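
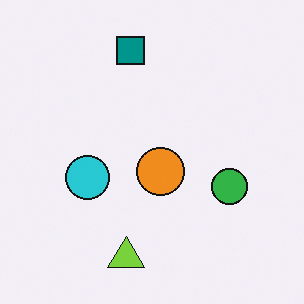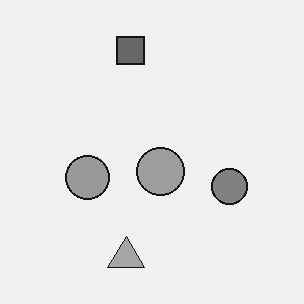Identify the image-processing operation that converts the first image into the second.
It was converted to grayscale.

All color is removed — every shape is now a shade of grey.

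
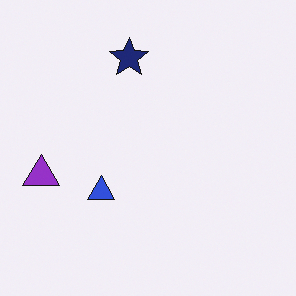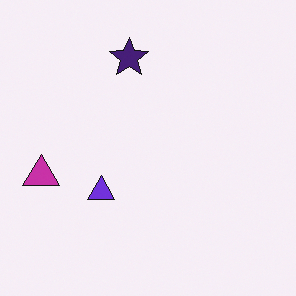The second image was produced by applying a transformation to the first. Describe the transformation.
Hue-shifted by a small amount.

Every shape's color has rotated by the same amount around the hue wheel — a uniform hue shift.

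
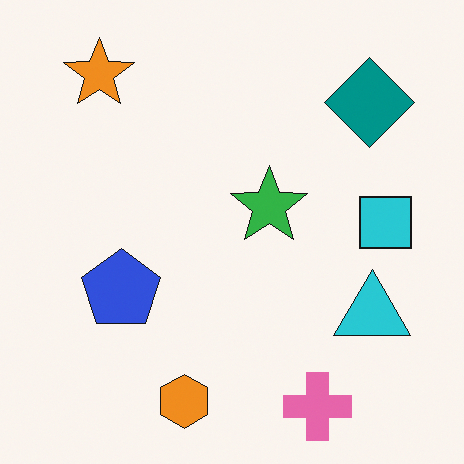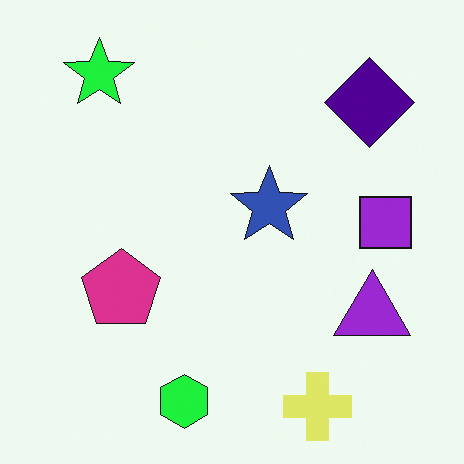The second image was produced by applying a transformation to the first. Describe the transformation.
The second image is the first hue-shifted by a moderate amount.

Every shape's color has rotated by the same amount around the hue wheel — a uniform hue shift.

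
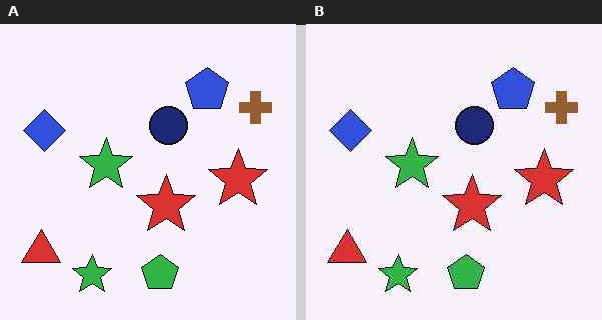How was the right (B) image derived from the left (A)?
The image was JPEG-compressed with visible artifacts.

Blocky 8×8 compression artifacts appear around shape edges and the flat background shows ringing — characteristic JPEG degradation.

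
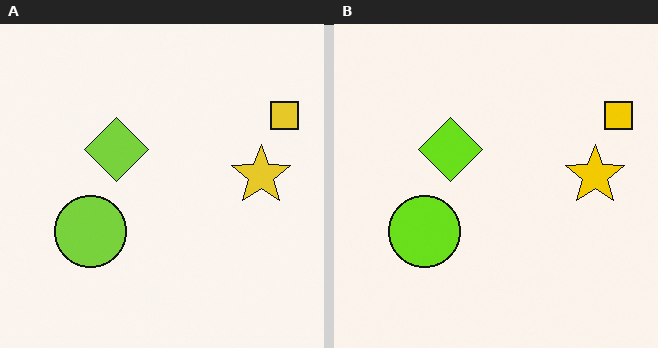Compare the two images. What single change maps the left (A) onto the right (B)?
The right (B) image is the left (A) slightly oversaturated.

All colors are more vivid — a global saturation change.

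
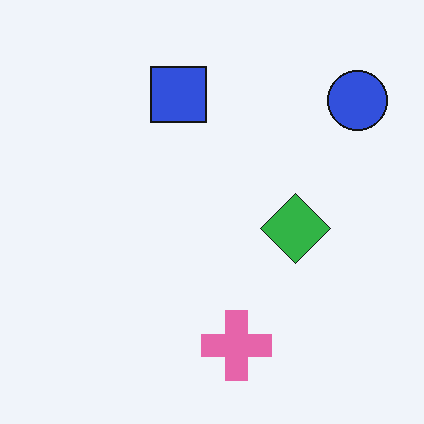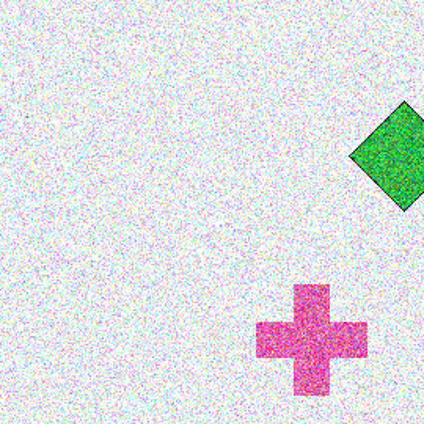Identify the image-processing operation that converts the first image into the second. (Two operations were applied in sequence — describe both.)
The transformation is: degraded with heavy additive noise, then cropped slightly and scaled back up.

Random speckle covers the whole image, including the flat background. The visible shapes are larger and the field of view is narrower; shapes near the original edges may be partly or wholly outside the frame — a crop-and-rescale.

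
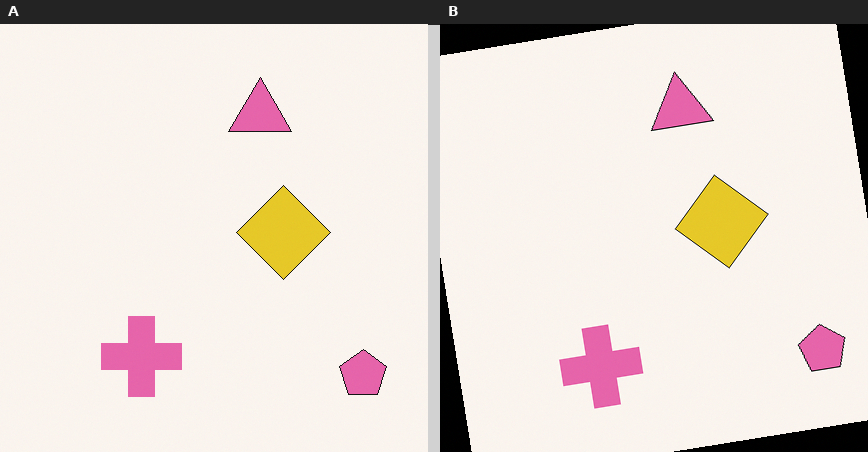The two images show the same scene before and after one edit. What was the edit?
Rotated counter-clockwise by a few degrees.

Every shape is tilted by the same angle and the image corners show triangular fill wedges — a whole-image rotation by a non-right angle.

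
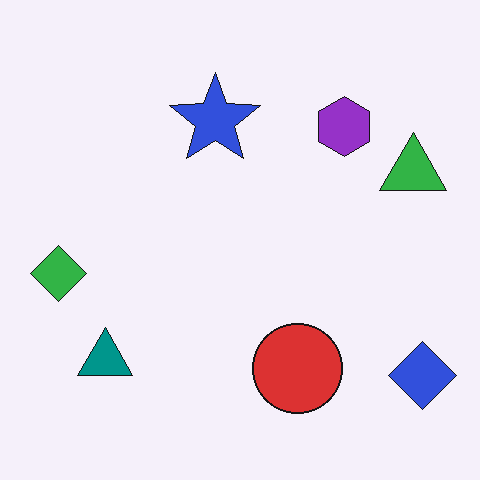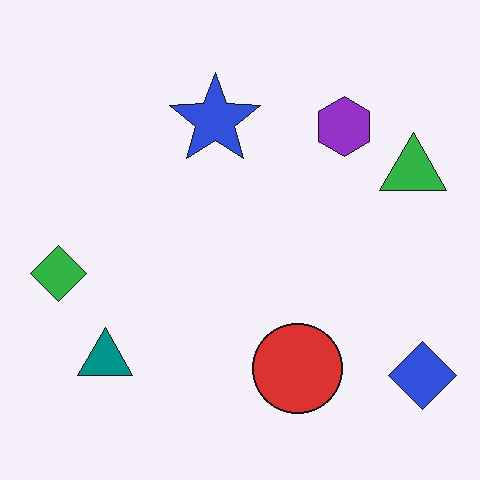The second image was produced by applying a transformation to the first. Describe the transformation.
The second image is the first JPEG-compressed with visible artifacts.

Blocky 8×8 compression artifacts appear around shape edges and the flat background shows ringing — characteristic JPEG degradation.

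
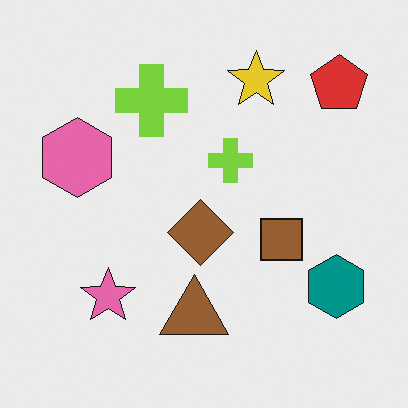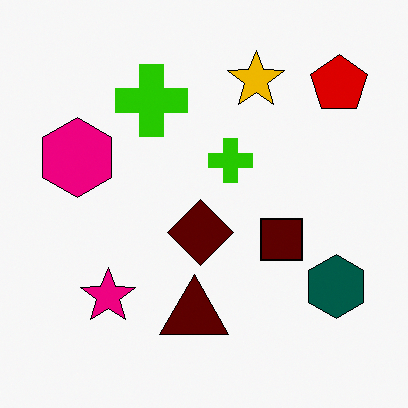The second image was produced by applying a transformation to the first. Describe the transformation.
The second image is the first boosted in contrast.

Tones are pushed away from mid-grey across the whole image — a global contrast change.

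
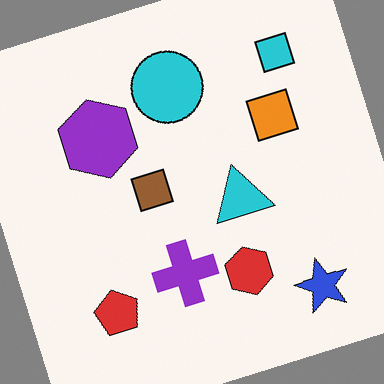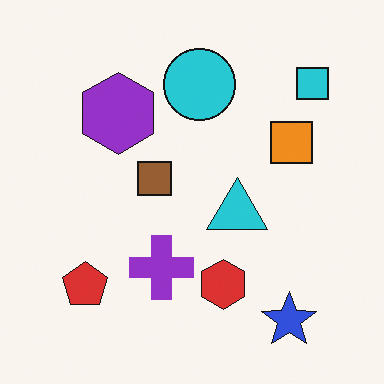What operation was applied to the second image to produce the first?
The image was rotated counter-clockwise by a clearly visible amount.

Every shape is tilted by the same angle and the image corners show triangular fill wedges — a whole-image rotation by a non-right angle.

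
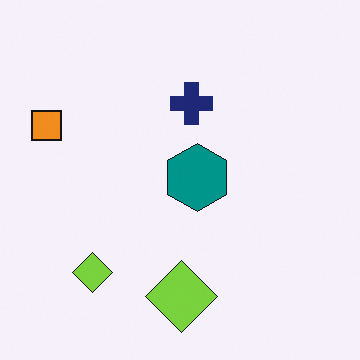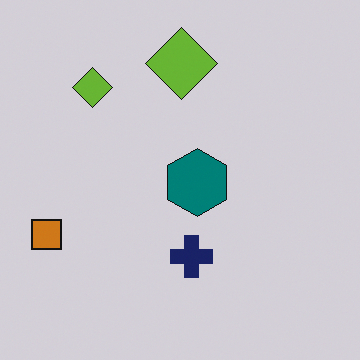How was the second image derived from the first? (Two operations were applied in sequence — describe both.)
The image was flipped vertically (top ↔ bottom), then slightly darkened.

The navy cross is in the top of the first image and the bottom of the second — shapes on opposite sides of the horizontal midline have swapped in a mirror flip. Every pixel — background and shapes alike — is uniformly darkened.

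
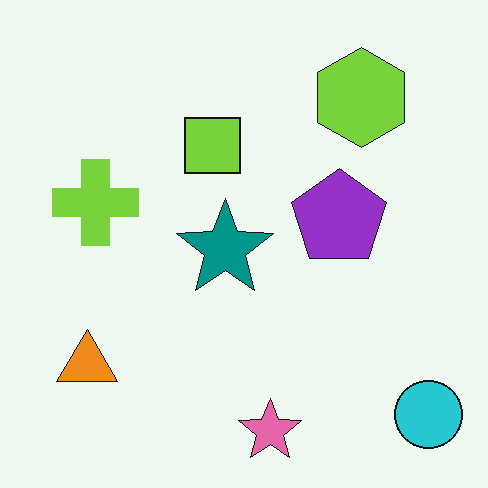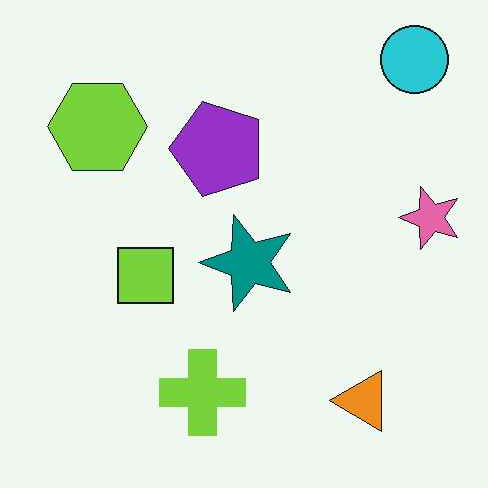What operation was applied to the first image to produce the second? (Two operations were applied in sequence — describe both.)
JPEG-compressed with visible artifacts, then rotated 90° counter-clockwise.

Blocky 8×8 compression artifacts appear around shape edges and the flat background shows ringing — characteristic JPEG degradation. The cyan circle sits in the bottom-right of the first image and the top-right of the second — consistent with a whole-image 90° counter-clockwise rotation.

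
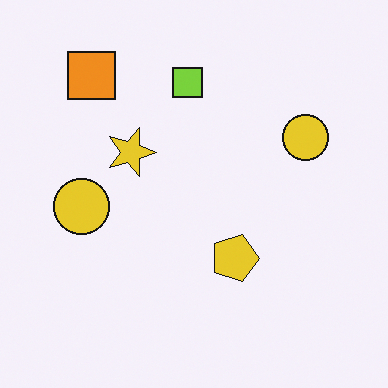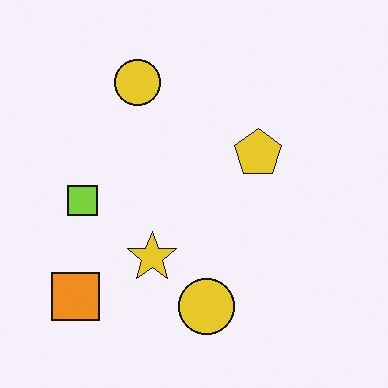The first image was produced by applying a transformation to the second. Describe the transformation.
It was rotated 90° clockwise.

The orange square sits in the bottom-left of the second image and the top-left of the first — consistent with a whole-image 90° clockwise rotation.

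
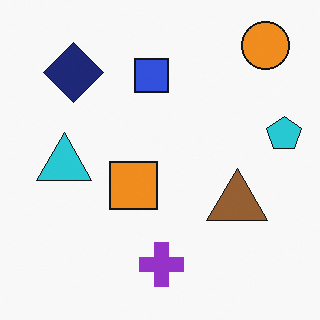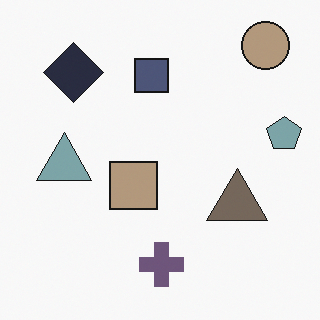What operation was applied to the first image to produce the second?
This is the original image heavily desaturated.

All colors are more muted and greyish — a global saturation change.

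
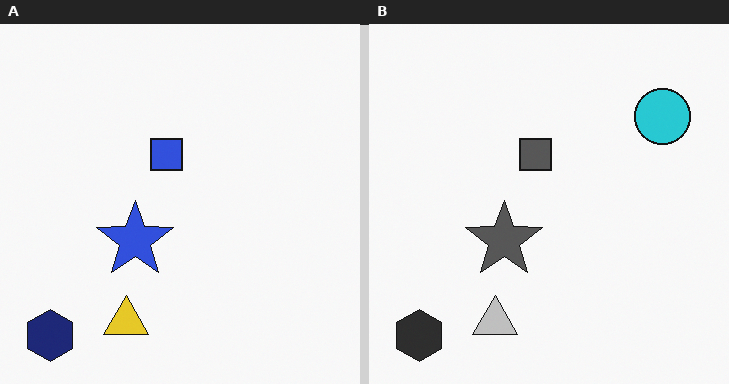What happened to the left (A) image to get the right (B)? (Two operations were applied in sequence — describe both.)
Converted to grayscale, then overlaid with an additional cyan circle.

All color is removed — every shape is now a shade of grey. A cyan circle appears in the right (B) image that is absent from the left (A).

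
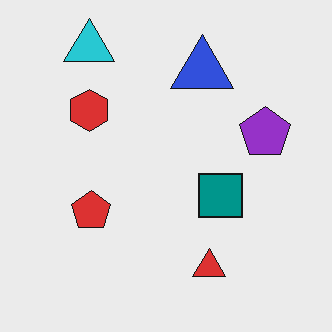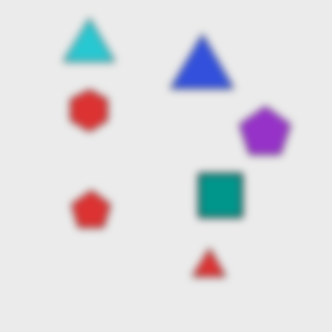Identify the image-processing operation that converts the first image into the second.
The image was noticeably gaussian-blurred.

Shape edges and outlines are uniformly softened across the whole image.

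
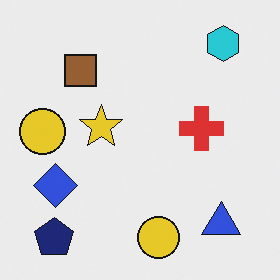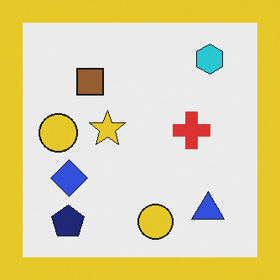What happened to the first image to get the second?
This is the original image framed with a yellow border.

A solid yellow frame runs around the edge of the second image, with the content slightly shrunk inside it.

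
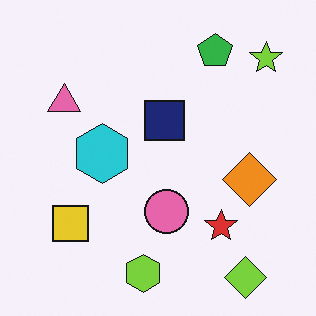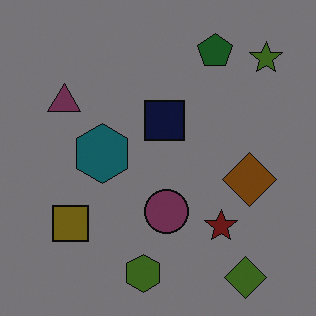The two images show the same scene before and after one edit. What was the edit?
The transformation is: substantially darkened.

Every pixel — background and shapes alike — is uniformly darkened.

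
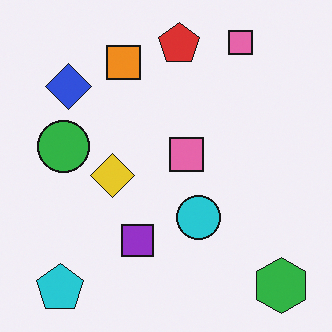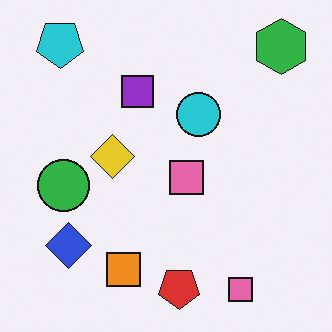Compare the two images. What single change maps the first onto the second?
The transformation is: flipped vertically (top ↔ bottom).

The red pentagon is in the top of the first image and the bottom of the second — shapes on opposite sides of the horizontal midline have swapped in a mirror flip.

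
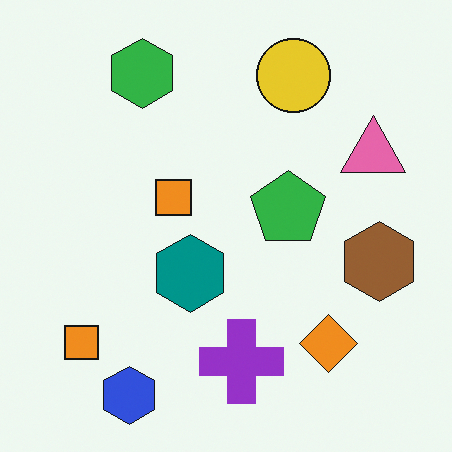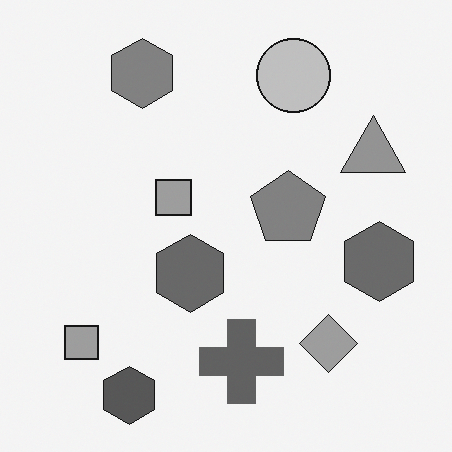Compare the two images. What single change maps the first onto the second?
Converted to grayscale.

All color is removed — every shape is now a shade of grey.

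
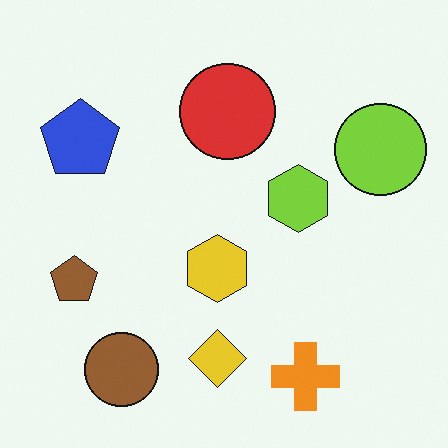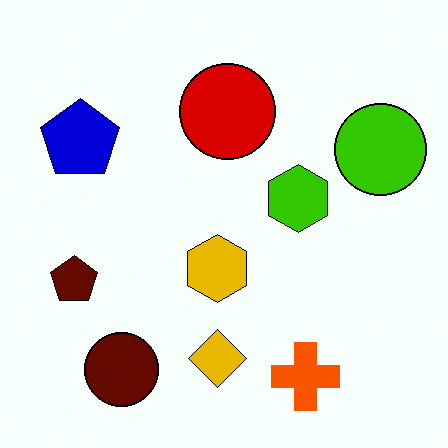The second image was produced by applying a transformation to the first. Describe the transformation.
Boosted in contrast.

Tones are pushed away from mid-grey across the whole image — a global contrast change.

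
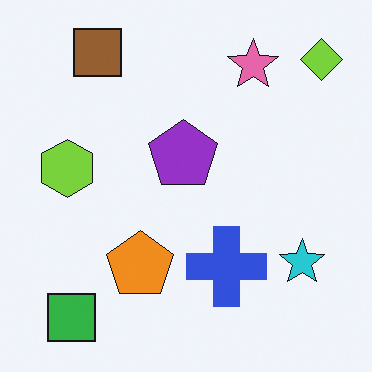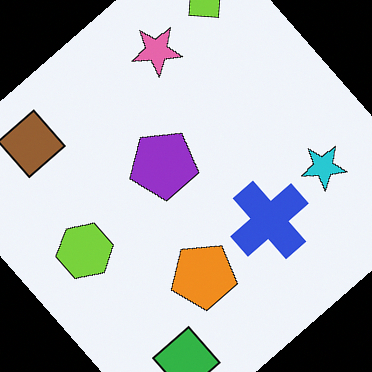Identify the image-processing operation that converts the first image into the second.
It was rotated counter-clockwise by a large amount — several tens of degrees.

Every shape is tilted by the same angle and the image corners show triangular fill wedges — a whole-image rotation by a non-right angle.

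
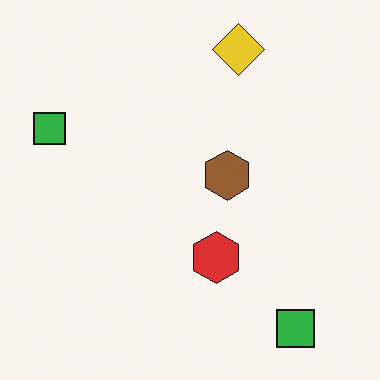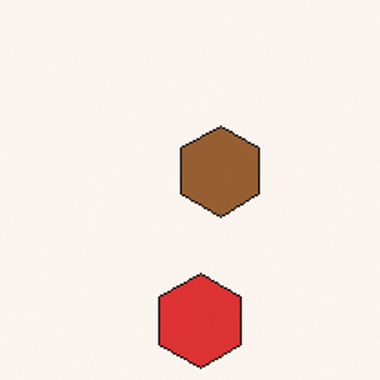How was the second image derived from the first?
Cropped to a noticeably smaller region and rescaled.

The visible shapes are larger and the field of view is narrower; shapes near the original edges may be partly or wholly outside the frame — a crop-and-rescale.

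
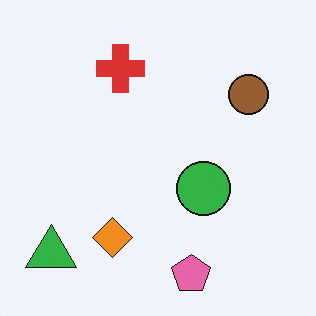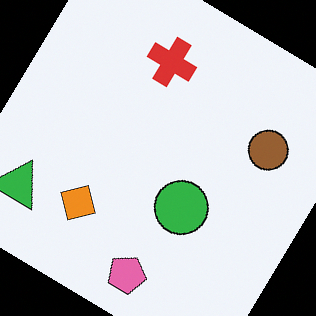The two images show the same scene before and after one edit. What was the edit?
It was rotated clockwise by a large amount — several tens of degrees.

Every shape is tilted by the same angle and the image corners show triangular fill wedges — a whole-image rotation by a non-right angle.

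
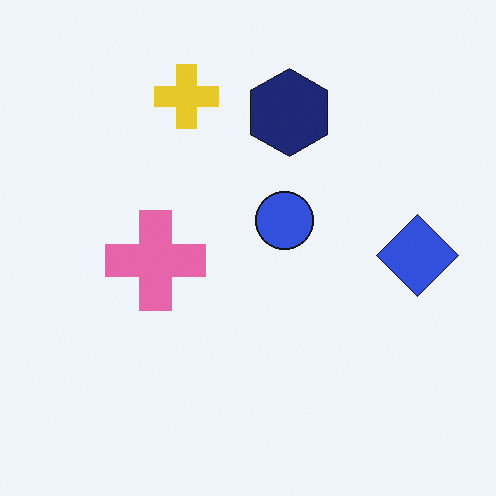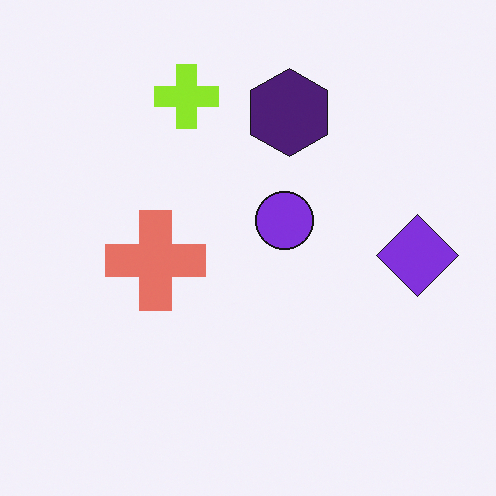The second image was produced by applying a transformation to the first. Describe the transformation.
It was hue-shifted by a small amount.

Every shape's color has rotated by the same amount around the hue wheel — a uniform hue shift.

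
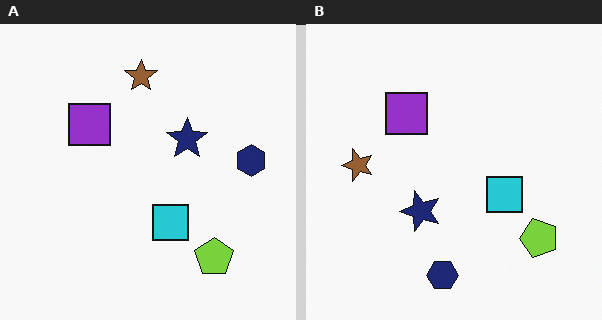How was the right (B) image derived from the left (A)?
It was transposed (reflected across the top-left ↔ bottom-right diagonal).

Shapes have swapped their row and column positions — what was in the top-right is now in the bottom-left — a diagonal reflection.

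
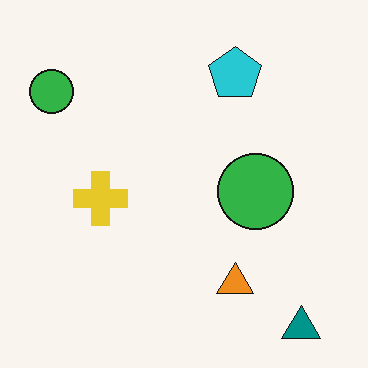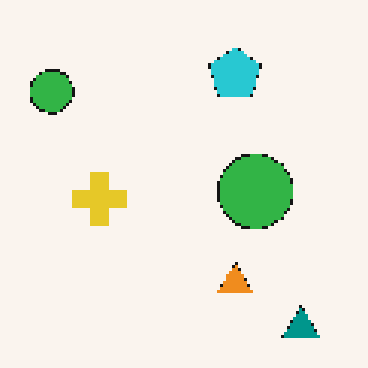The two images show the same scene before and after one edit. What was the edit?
Mildly pixelated.

Shapes are reduced to large square blocks; fine edges and outlines are lost — a downscale-then-upscale (mosaic) effect.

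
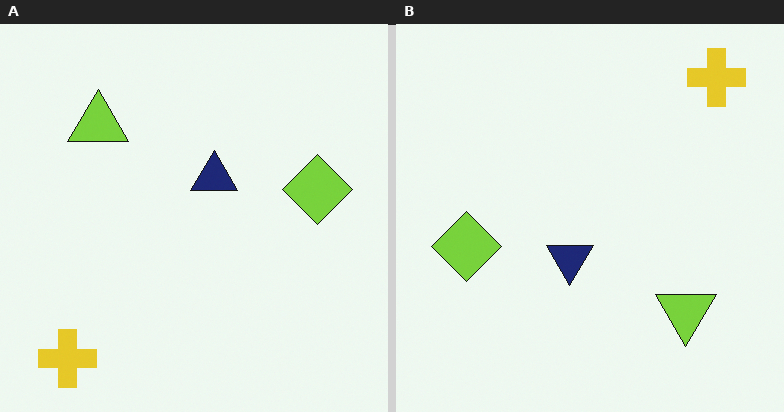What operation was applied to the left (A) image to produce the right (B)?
Rotated 180°.

The yellow cross sits in the bottom-left of the left (A) image and the top-right of the right (B) — consistent with a whole-image 180° rotation.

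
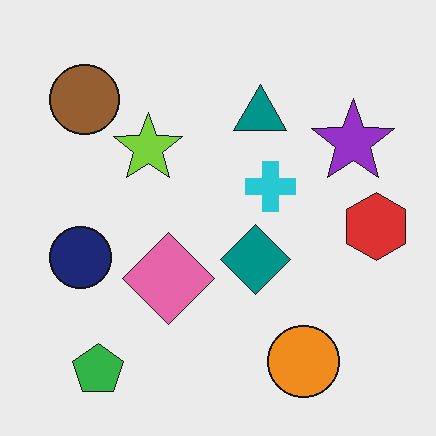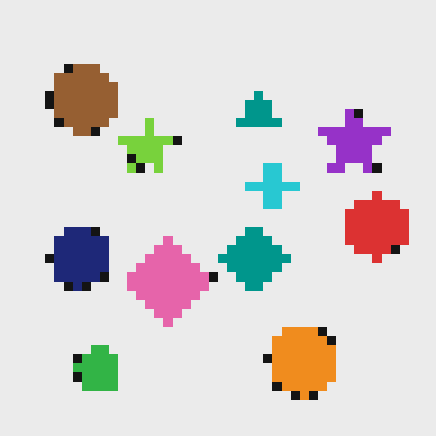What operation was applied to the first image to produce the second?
The image was heavily pixelated into large blocks.

Shapes are reduced to large square blocks; fine edges and outlines are lost — a downscale-then-upscale (mosaic) effect.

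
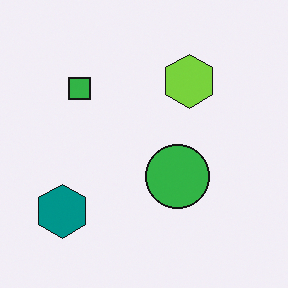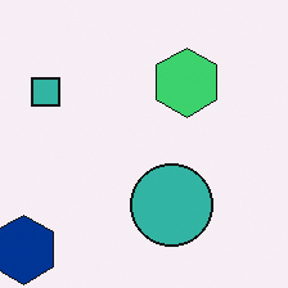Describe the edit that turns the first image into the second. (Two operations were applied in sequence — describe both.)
It was hue-shifted by a small amount, then cropped to a modestly smaller region and rescaled.

Every shape's color has rotated by the same amount around the hue wheel — a uniform hue shift. The visible shapes are larger and the field of view is narrower; shapes near the original edges may be partly or wholly outside the frame — a crop-and-rescale.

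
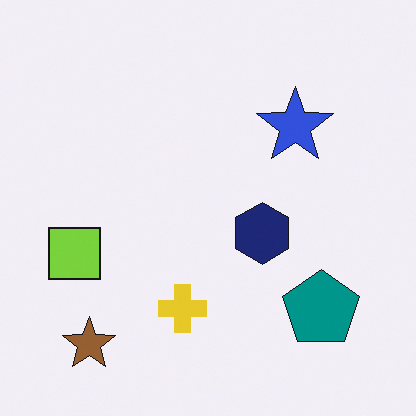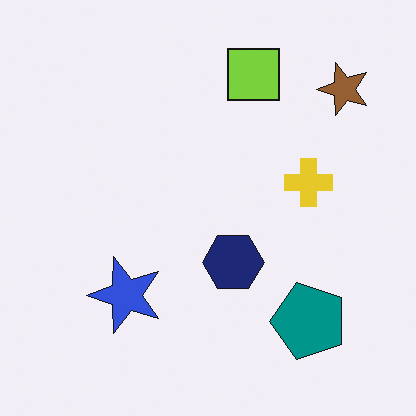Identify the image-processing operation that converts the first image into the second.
The second image is the first transposed (reflected across the top-left ↔ bottom-right diagonal).

Shapes have swapped their row and column positions — what was in the top-right is now in the bottom-left — a diagonal reflection.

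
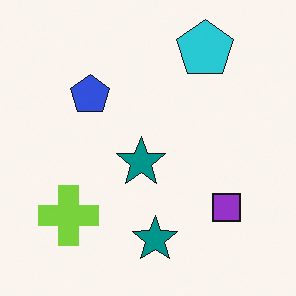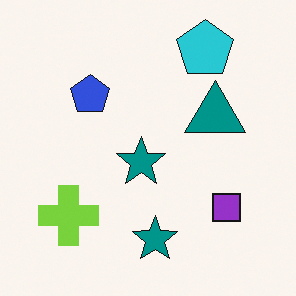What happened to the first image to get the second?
The image was overlaid with an additional teal triangle.

A teal triangle appears in the second image that is absent from the first.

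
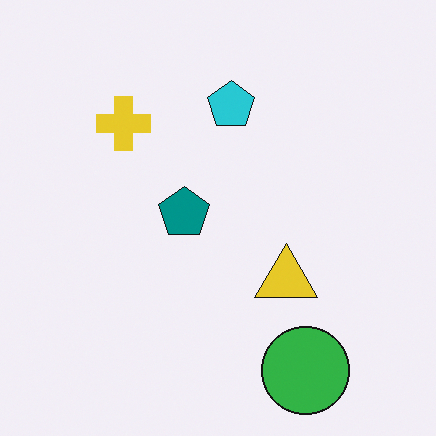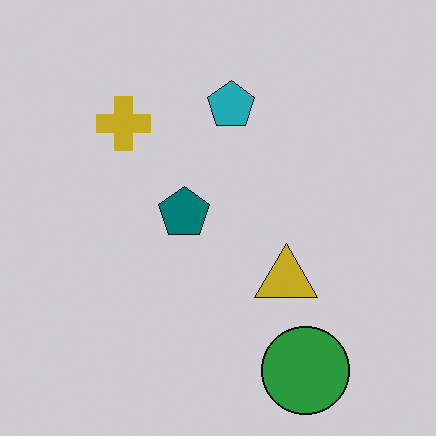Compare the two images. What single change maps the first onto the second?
The transformation is: slightly darkened.

Every pixel — background and shapes alike — is uniformly darkened.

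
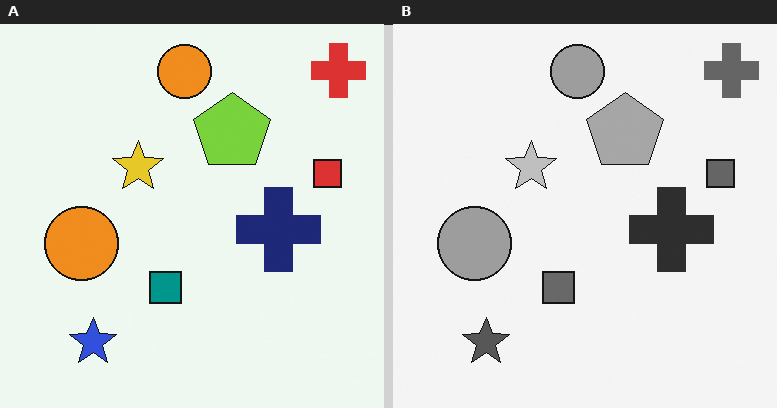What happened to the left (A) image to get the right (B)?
The image was converted to grayscale.

All color is removed — every shape is now a shade of grey.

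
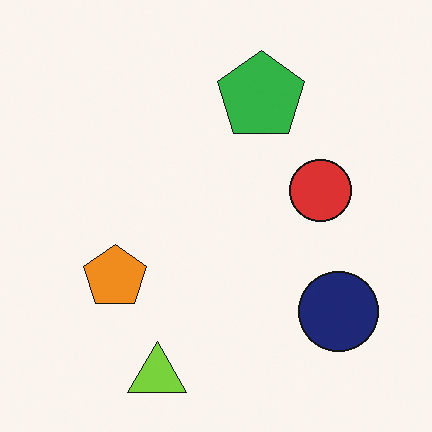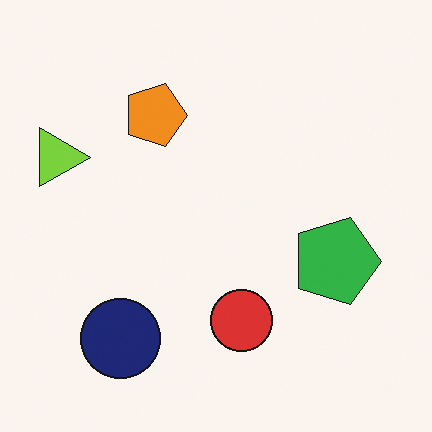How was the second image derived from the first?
Rotated 90° clockwise.

The lime triangle sits in the bottom of the first image and the left of the second — consistent with a whole-image 90° clockwise rotation.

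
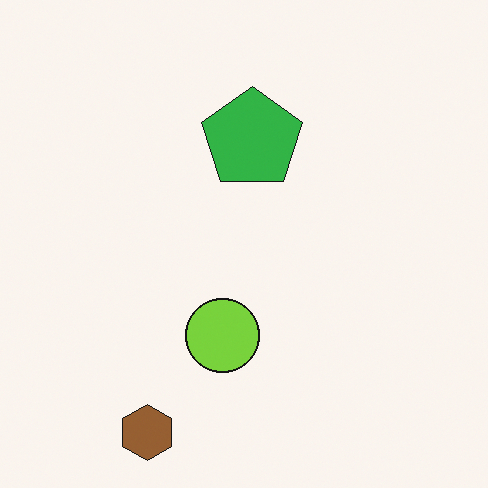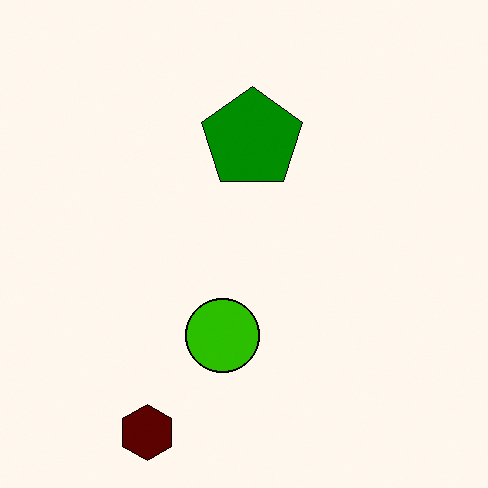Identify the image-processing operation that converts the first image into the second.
Given much higher contrast.

Tones are pushed away from mid-grey across the whole image — a global contrast change.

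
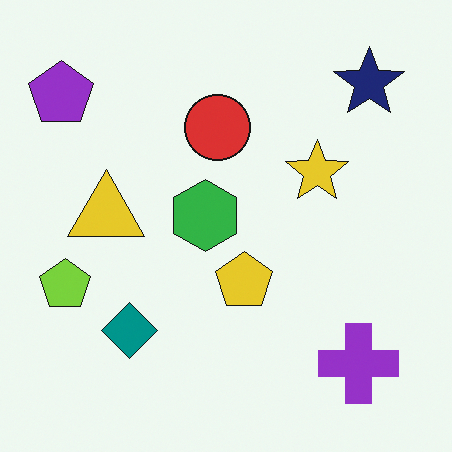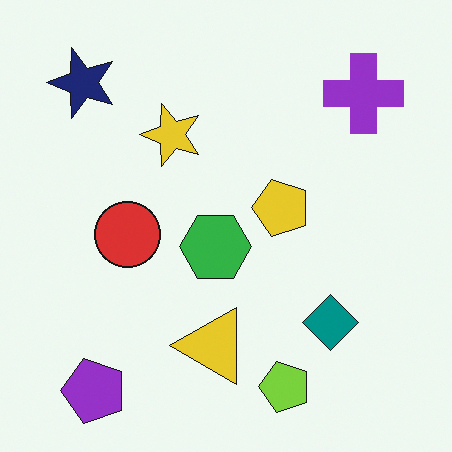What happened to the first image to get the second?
The image was rotated 90° counter-clockwise.

The purple pentagon sits in the top-left of the first image and the bottom-left of the second — consistent with a whole-image 90° counter-clockwise rotation.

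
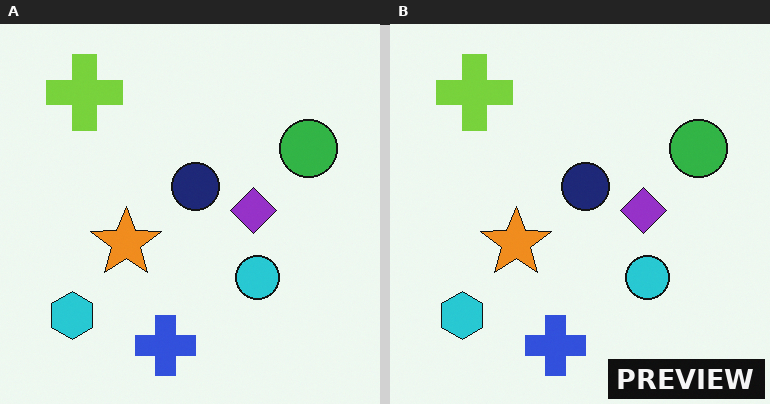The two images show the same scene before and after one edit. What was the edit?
The right (B) image is the left (A) watermarked with the text "PREVIEW" in the lower-right corner.

A dark label reading "PREVIEW" appears in the lower-right corner.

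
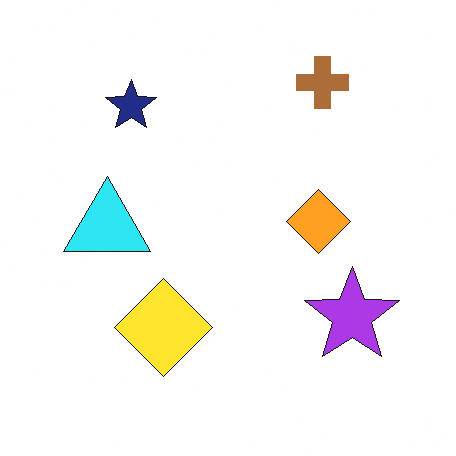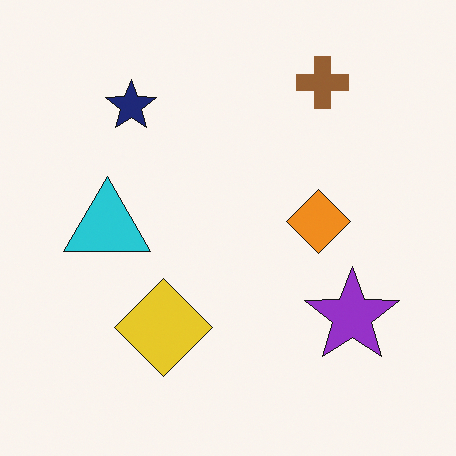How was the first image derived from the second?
The transformation is: brightened a little.

Every pixel — background and shapes alike — is uniformly brightened.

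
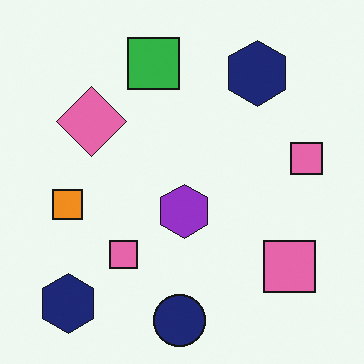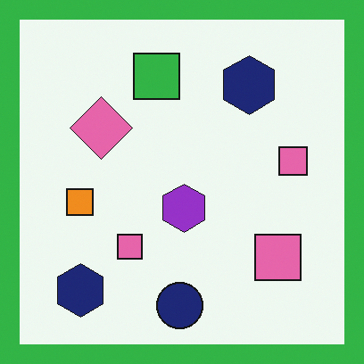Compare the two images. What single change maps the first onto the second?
The image was framed with a green border.

A solid green frame runs around the edge of the second image, with the content slightly shrunk inside it.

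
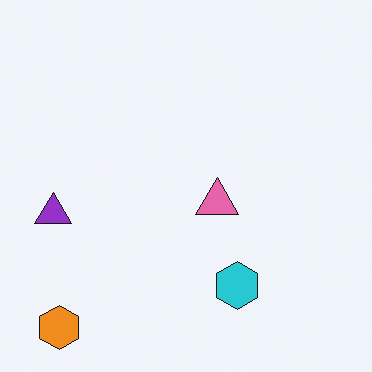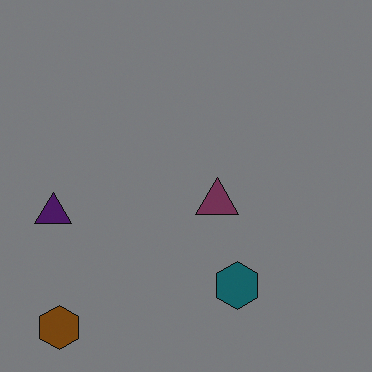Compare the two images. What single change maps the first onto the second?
The transformation is: darkened a lot.

Every pixel — background and shapes alike — is uniformly darkened.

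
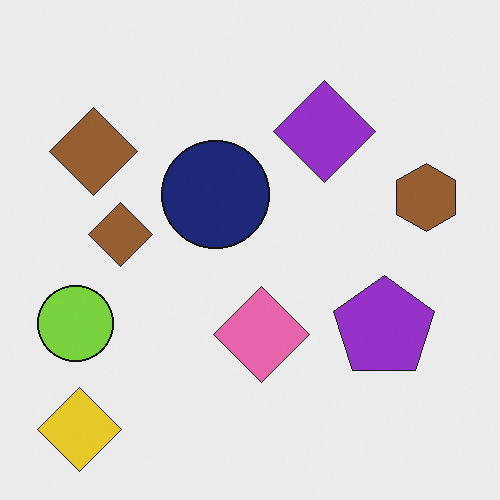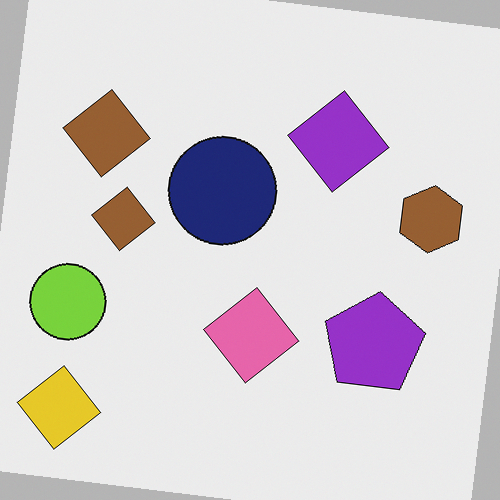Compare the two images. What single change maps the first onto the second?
Rotated clockwise by a small amount.

Every shape is tilted by the same angle and the image corners show triangular fill wedges — a whole-image rotation by a non-right angle.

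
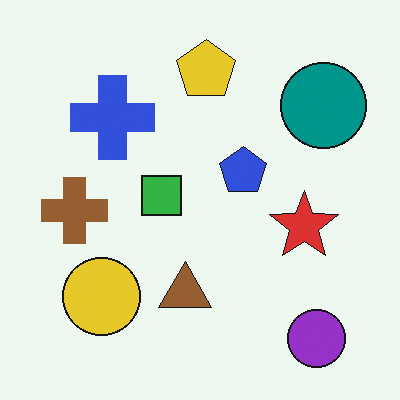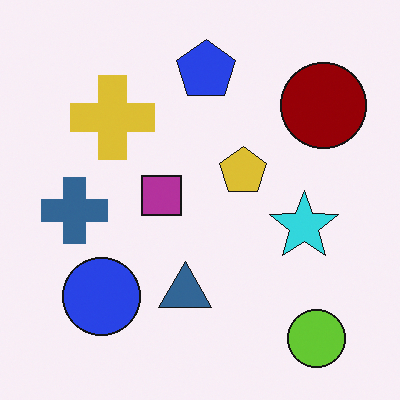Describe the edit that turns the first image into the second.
The transformation is: hue-shifted by a large amount.

Every shape's color has rotated by the same amount around the hue wheel — a uniform hue shift.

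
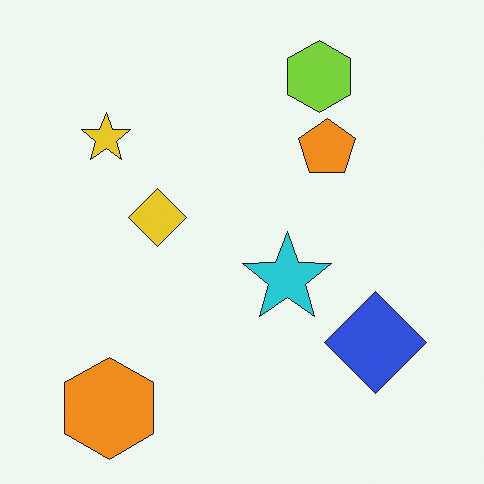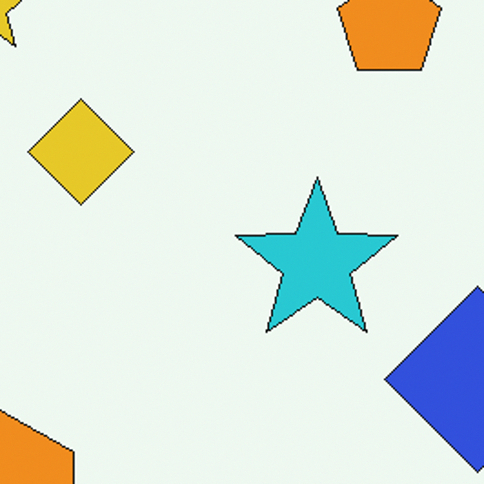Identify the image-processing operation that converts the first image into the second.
It was cropped to a noticeably smaller region and rescaled.

The visible shapes are larger and the field of view is narrower; shapes near the original edges may be partly or wholly outside the frame — a crop-and-rescale.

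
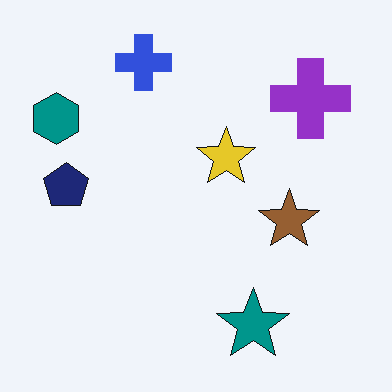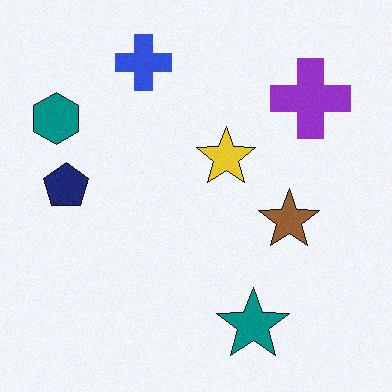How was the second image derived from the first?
Degraded with a light layer of grain.

Random speckle covers the whole image, including the flat background.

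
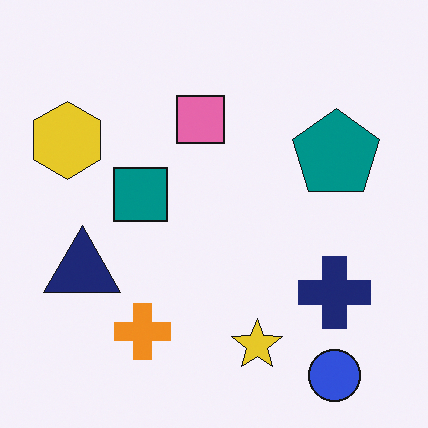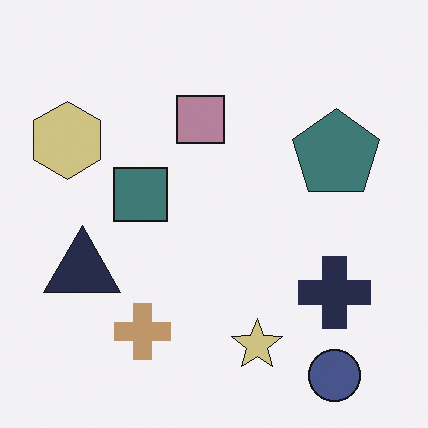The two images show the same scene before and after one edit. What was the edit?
It was made much more muted (saturation change).

All colors are more muted and greyish — a global saturation change.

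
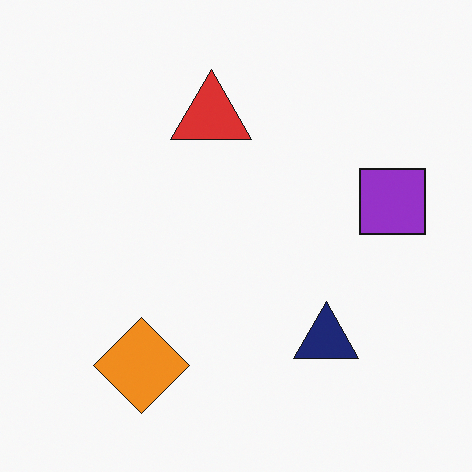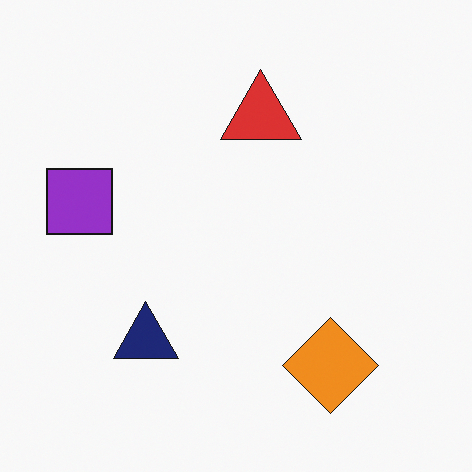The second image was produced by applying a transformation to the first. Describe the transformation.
The transformation is: flipped horizontally (left ↔ right).

The purple square is in the right of the first image and the left of the second — shapes on opposite sides of the vertical midline have swapped in a mirror flip.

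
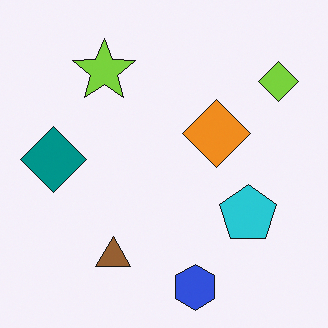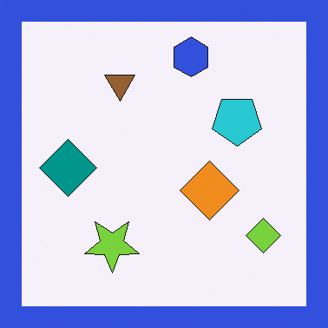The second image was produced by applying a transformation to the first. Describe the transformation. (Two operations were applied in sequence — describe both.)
The image was flipped vertically (top ↔ bottom), then framed with a blue border.

The blue hexagon is in the bottom of the first image and the top of the second — shapes on opposite sides of the horizontal midline have swapped in a mirror flip. A solid blue frame runs around the edge of the second image, with the content slightly shrunk inside it.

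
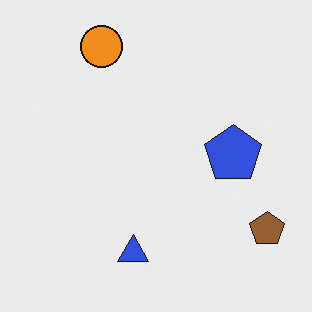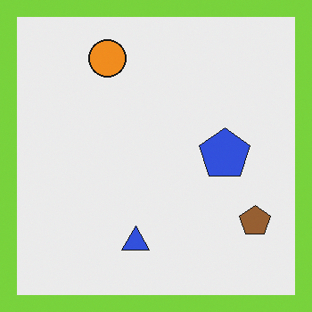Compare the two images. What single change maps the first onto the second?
The second image is the first framed with a lime border.

A solid lime frame runs around the edge of the second image, with the content slightly shrunk inside it.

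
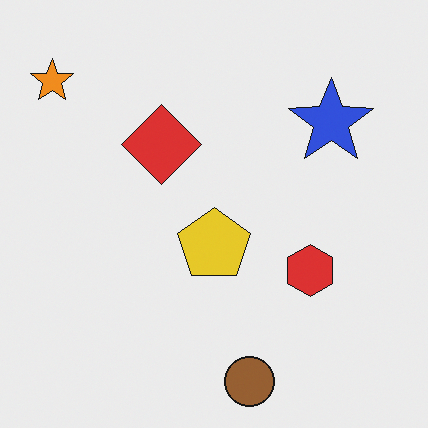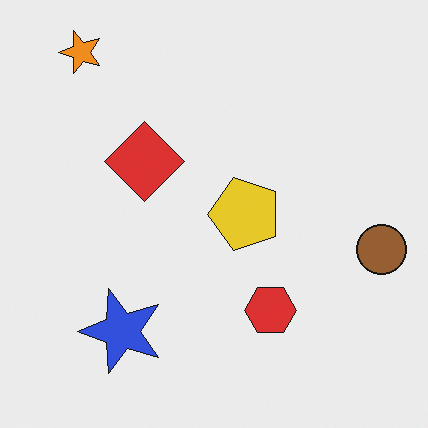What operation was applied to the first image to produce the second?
The transformation is: transposed (reflected across the top-left ↔ bottom-right diagonal).

Shapes have swapped their row and column positions — what was in the top-right is now in the bottom-left — a diagonal reflection.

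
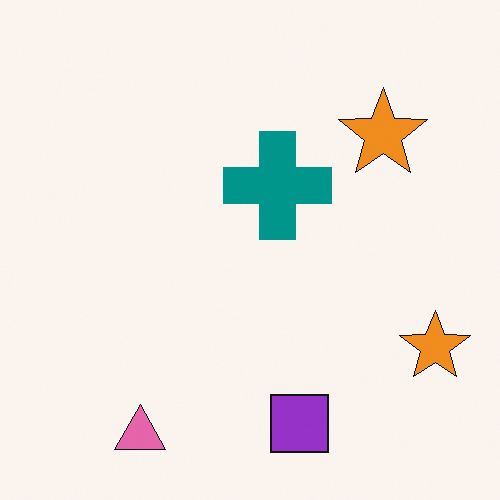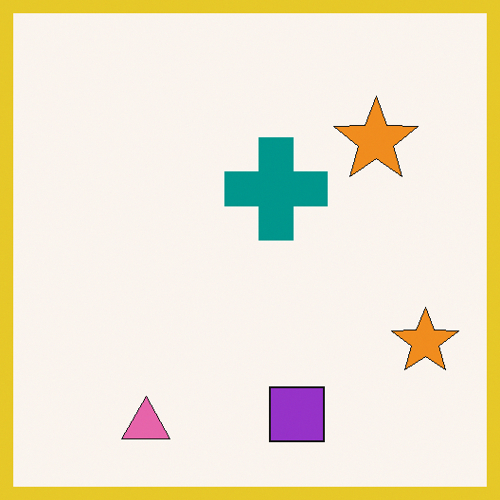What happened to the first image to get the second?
Framed with a yellow border.

A solid yellow frame runs around the edge of the second image, with the content slightly shrunk inside it.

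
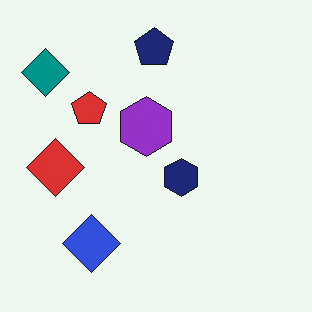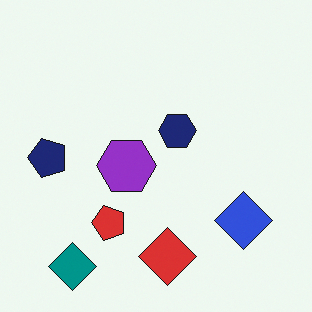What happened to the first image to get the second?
The image was rotated 90° counter-clockwise.

The teal diamond sits in the top-left of the first image and the bottom-left of the second — consistent with a whole-image 90° counter-clockwise rotation.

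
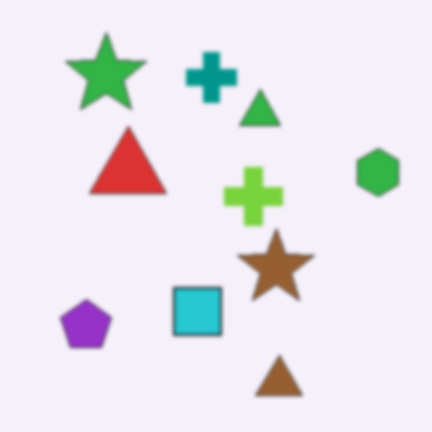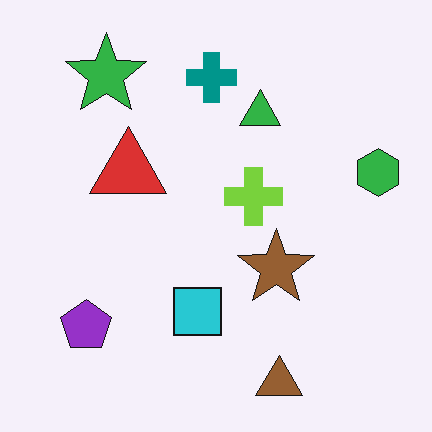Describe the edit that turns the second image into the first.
This is the original image slightly softened.

Shape edges and outlines are uniformly softened across the whole image.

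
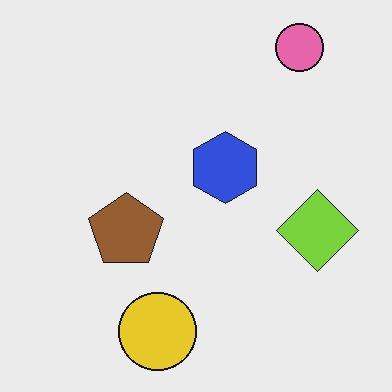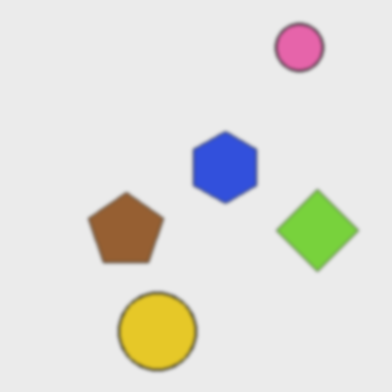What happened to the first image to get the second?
Slightly softened.

Shape edges and outlines are uniformly softened across the whole image.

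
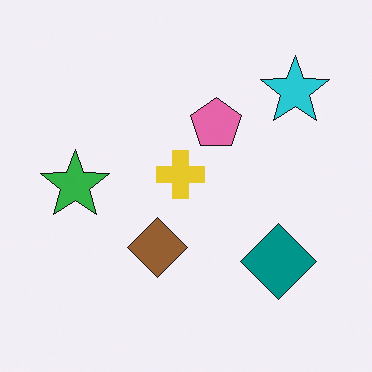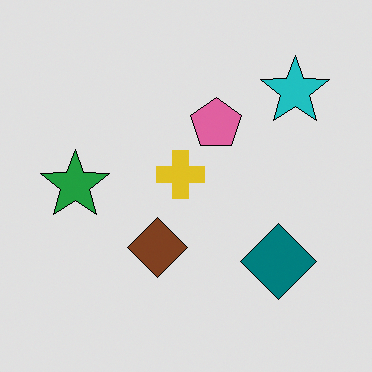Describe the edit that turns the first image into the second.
It was moderately posterized.

Each flat color has snapped to a coarser quantized level — most visibly, the near-white background has dropped to a flat grey.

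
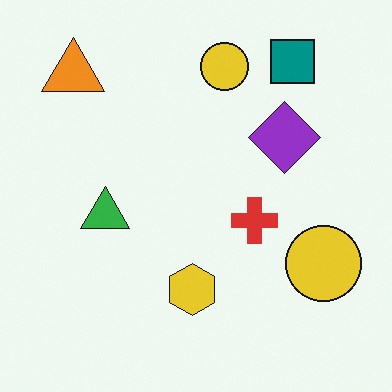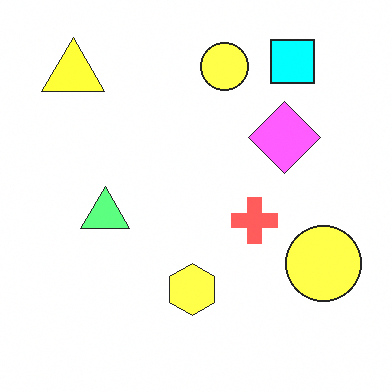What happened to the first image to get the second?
The second image is the first substantially brightened.

Every pixel — background and shapes alike — is uniformly brightened.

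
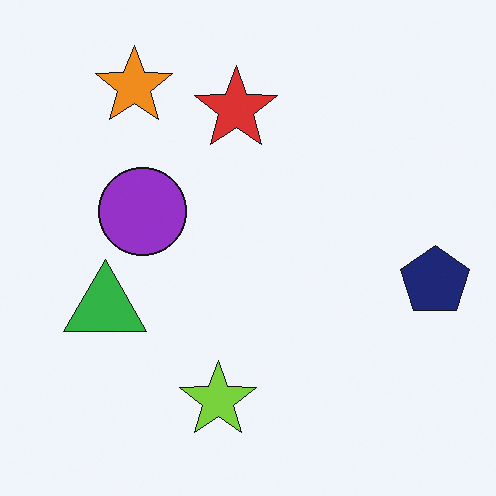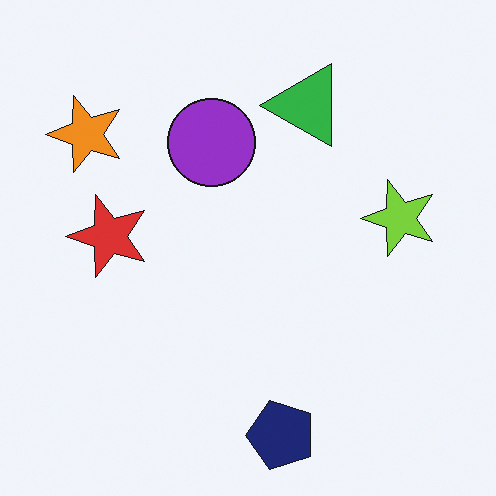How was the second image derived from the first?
This is the original image transposed (reflected across the top-left ↔ bottom-right diagonal).

Shapes have swapped their row and column positions — what was in the top-right is now in the bottom-left — a diagonal reflection.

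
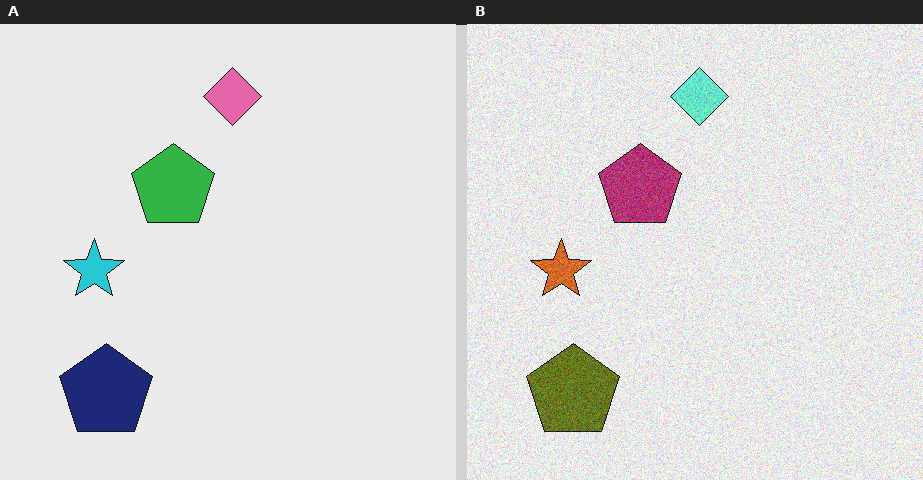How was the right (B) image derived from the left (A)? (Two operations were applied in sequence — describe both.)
This is the original image hue-shifted through roughly half the color wheel, then degraded with visible gaussian noise.

Every shape's color has rotated by the same amount around the hue wheel — a uniform hue shift. Random speckle covers the whole image, including the flat background.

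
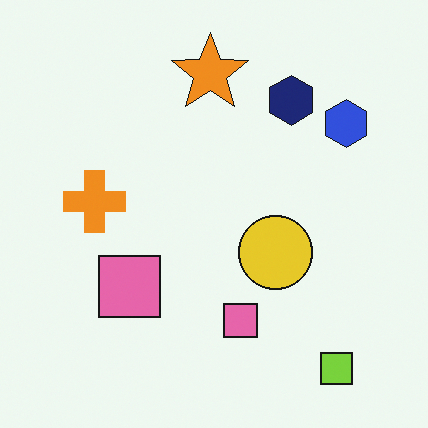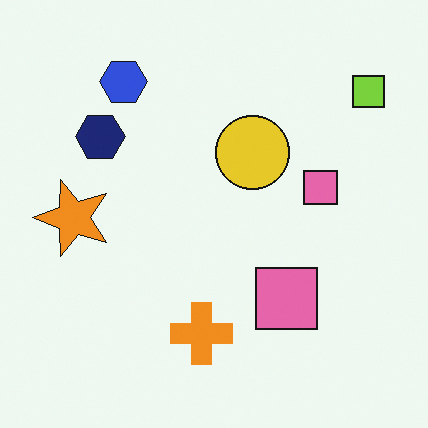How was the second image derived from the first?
The second image is the first rotated 90° counter-clockwise.

The lime square sits in the bottom-right of the first image and the top-right of the second — consistent with a whole-image 90° counter-clockwise rotation.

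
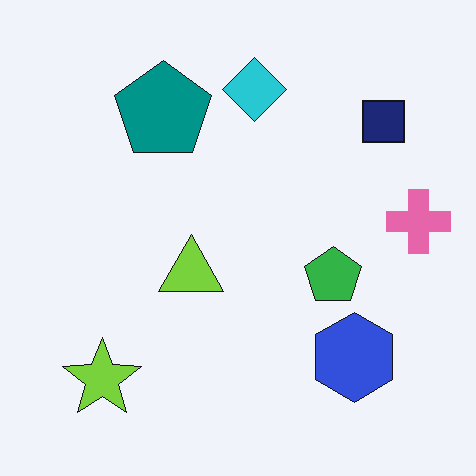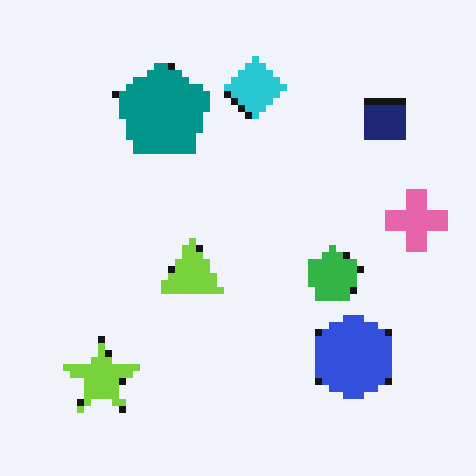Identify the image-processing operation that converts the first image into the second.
The second image is the first moderately pixelated.

Shapes are reduced to large square blocks; fine edges and outlines are lost — a downscale-then-upscale (mosaic) effect.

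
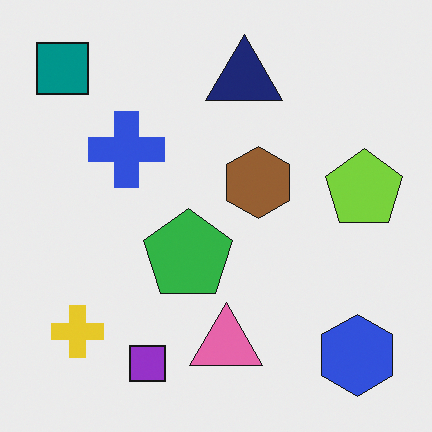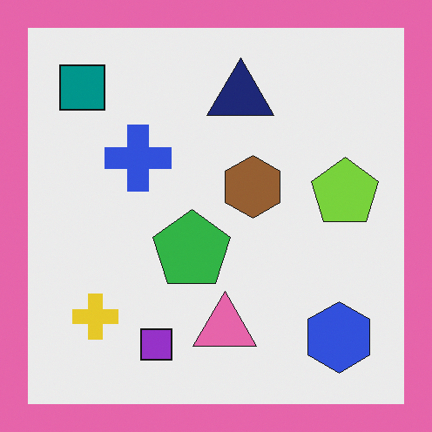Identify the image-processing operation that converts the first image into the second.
The second image is the first framed with a pink border.

A solid pink frame runs around the edge of the second image, with the content slightly shrunk inside it.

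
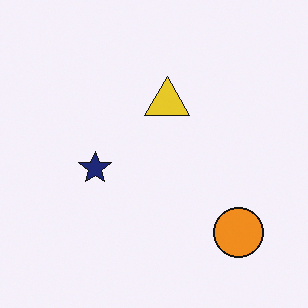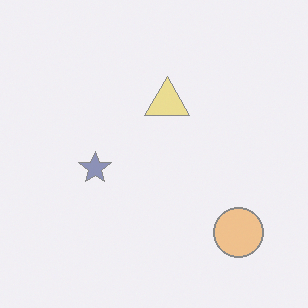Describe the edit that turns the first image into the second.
The transformation is: given much lower contrast.

Tones are pushed toward mid-grey across the whole image — a global contrast change.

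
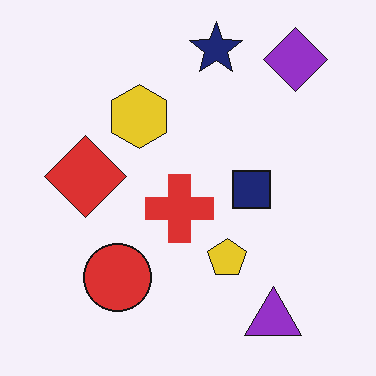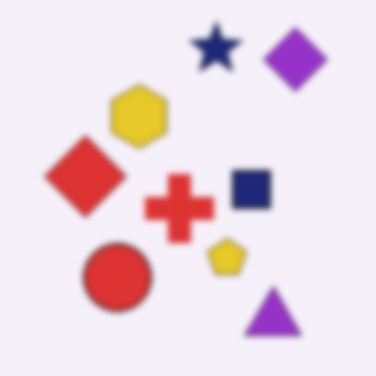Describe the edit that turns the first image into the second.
The transformation is: moderately blurred.

Shape edges and outlines are uniformly softened across the whole image.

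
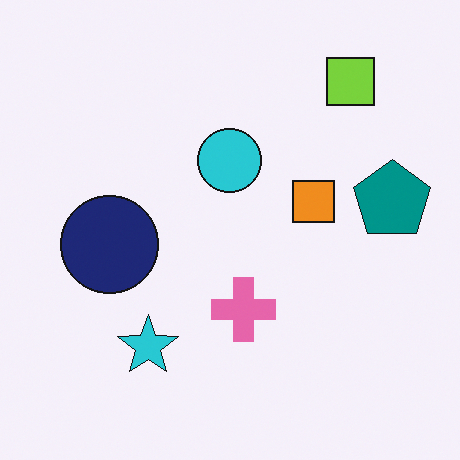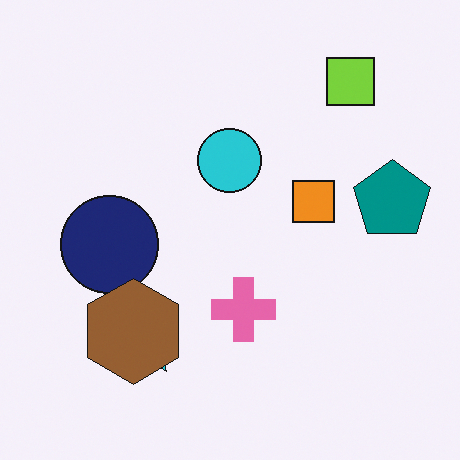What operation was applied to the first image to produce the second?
The transformation is: overlaid with an additional brown hexagon.

A brown hexagon appears in the second image that is absent from the first.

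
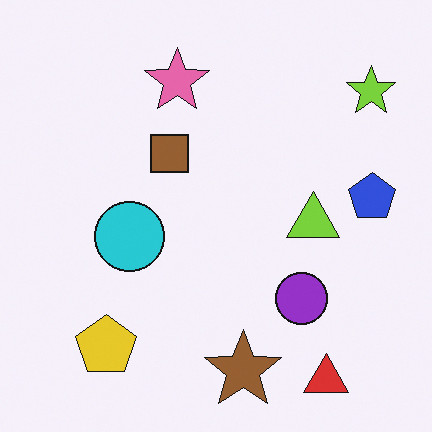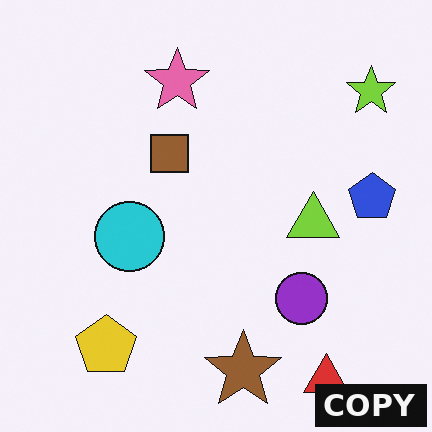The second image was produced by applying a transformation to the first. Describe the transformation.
The transformation is: watermarked with the text "COPY" in the lower-right corner.

A dark label reading "COPY" appears in the lower-right corner.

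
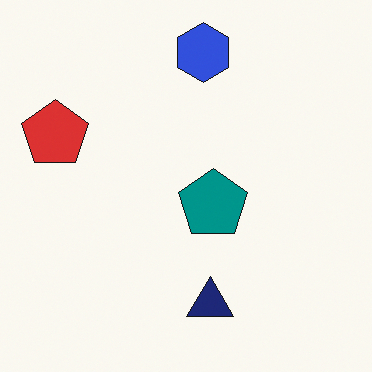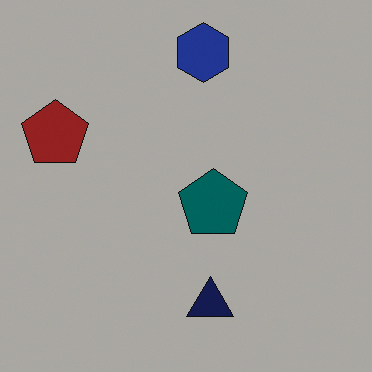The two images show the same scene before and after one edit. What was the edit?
This is the original image darkened a lot.

Every pixel — background and shapes alike — is uniformly darkened.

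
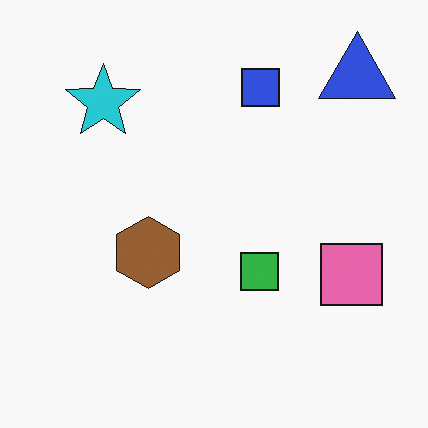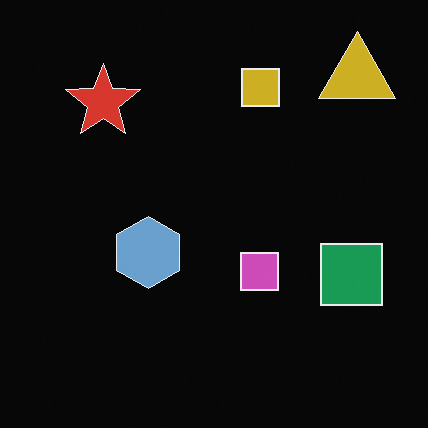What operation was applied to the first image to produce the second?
The image was color-inverted (negative).

The light background has become dark and every shape's color is its complement — a photographic negative.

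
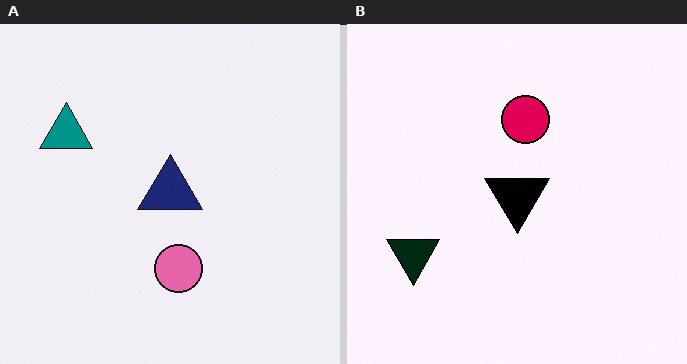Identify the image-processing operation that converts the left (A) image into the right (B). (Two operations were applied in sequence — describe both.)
The right (B) image is the left (A) flipped vertically (top ↔ bottom), then boosted in contrast.

The pink circle is in the bottom of the left (A) image and the top of the right (B) — shapes on opposite sides of the horizontal midline have swapped in a mirror flip. Tones are pushed away from mid-grey across the whole image — a global contrast change.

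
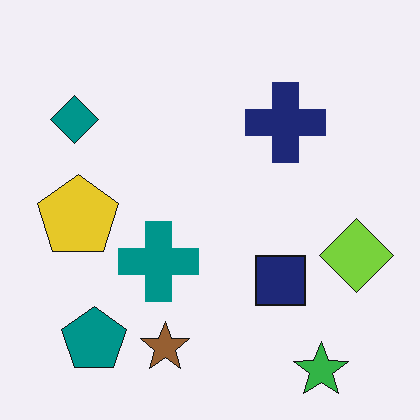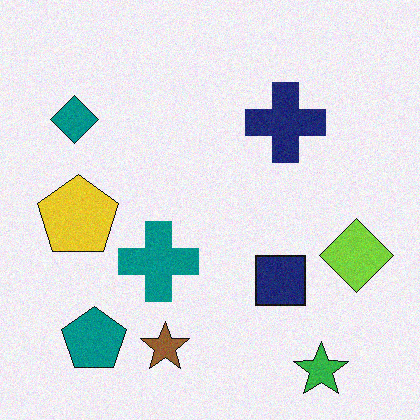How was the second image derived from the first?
The image was degraded with light additive noise.

Random speckle covers the whole image, including the flat background.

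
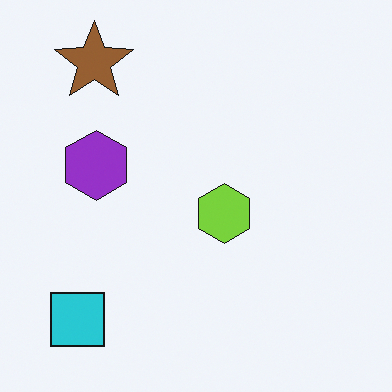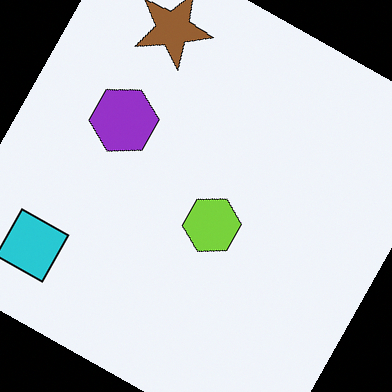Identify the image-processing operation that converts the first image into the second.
The second image is the first rotated clockwise by a clearly visible amount.

Every shape is tilted by the same angle and the image corners show triangular fill wedges — a whole-image rotation by a non-right angle.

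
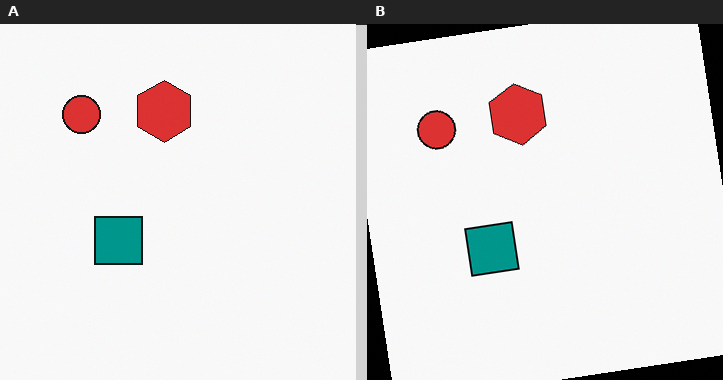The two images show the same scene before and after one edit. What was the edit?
It was rotated counter-clockwise by a few degrees.

Every shape is tilted by the same angle and the image corners show triangular fill wedges — a whole-image rotation by a non-right angle.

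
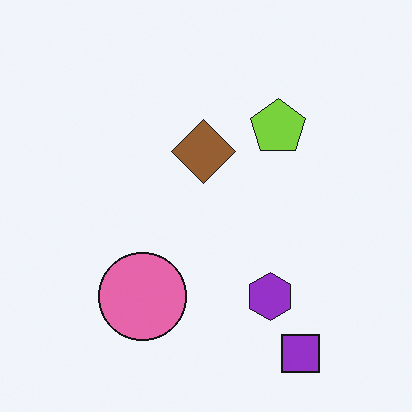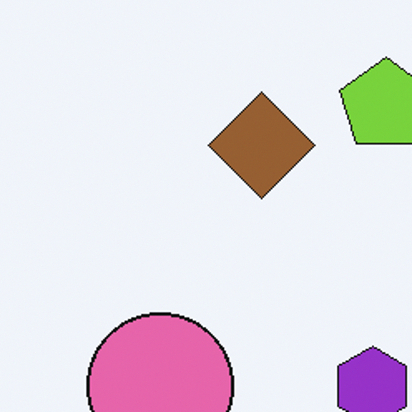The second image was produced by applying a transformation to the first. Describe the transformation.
The second image is the first cropped to a noticeably smaller region and rescaled.

The visible shapes are larger and the field of view is narrower; shapes near the original edges may be partly or wholly outside the frame — a crop-and-rescale.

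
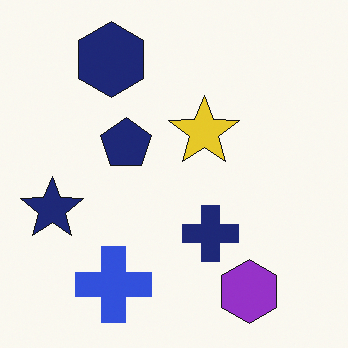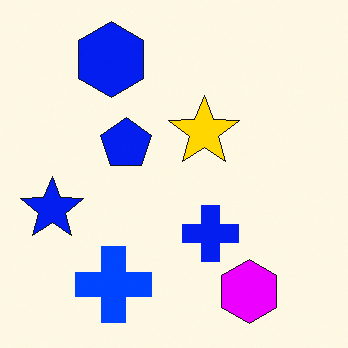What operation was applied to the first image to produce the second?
This is the original image heavily oversaturated.

All colors are more vivid — a global saturation change.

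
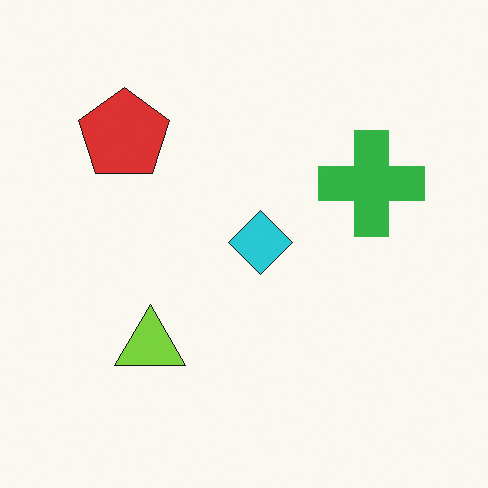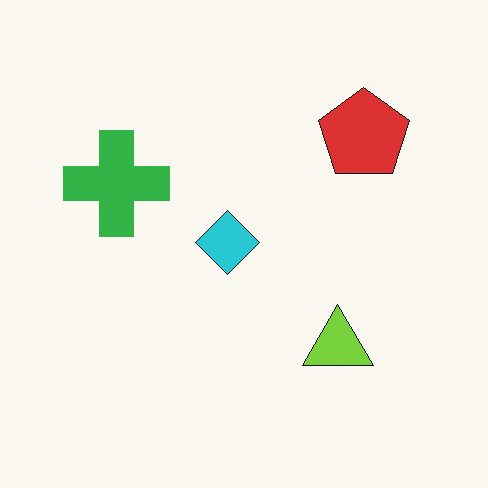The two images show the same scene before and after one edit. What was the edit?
Flipped horizontally (left ↔ right).

The green cross is in the right of the first image and the left of the second — shapes on opposite sides of the vertical midline have swapped in a mirror flip.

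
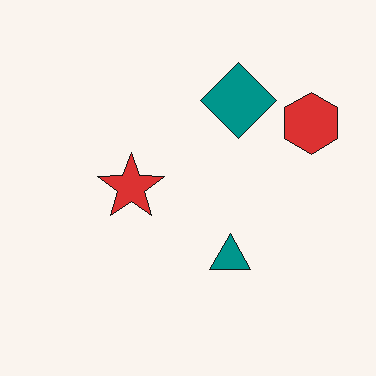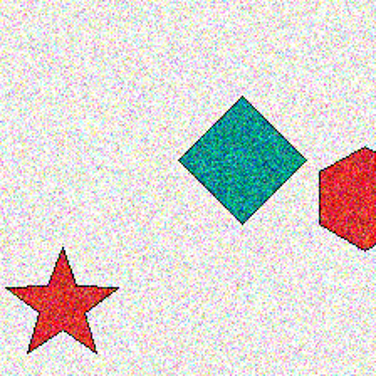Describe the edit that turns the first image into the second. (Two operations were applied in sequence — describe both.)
The second image is the first degraded with strong gaussian noise, then cropped to a noticeably smaller region and rescaled.

Random speckle covers the whole image, including the flat background. The visible shapes are larger and the field of view is narrower; shapes near the original edges may be partly or wholly outside the frame — a crop-and-rescale.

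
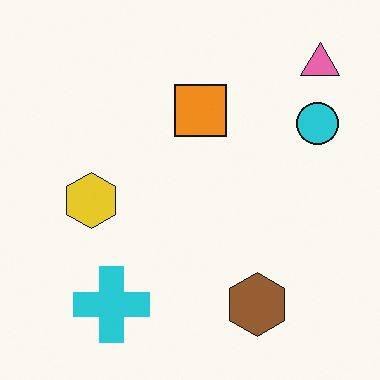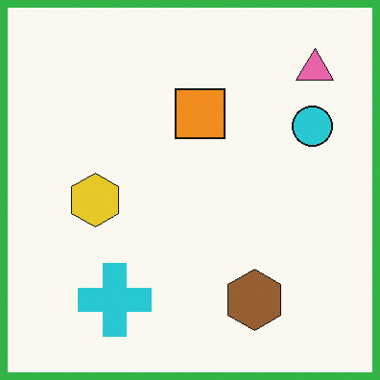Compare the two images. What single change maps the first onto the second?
The image was framed with a green border.

A solid green frame runs around the edge of the second image, with the content slightly shrunk inside it.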